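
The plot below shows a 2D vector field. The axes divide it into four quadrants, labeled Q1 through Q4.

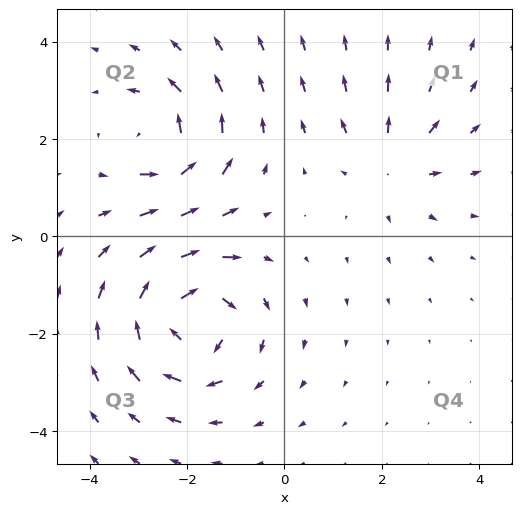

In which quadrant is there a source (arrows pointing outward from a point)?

The source sits at approximately (2.2, 1.5), which lies in quadrant Q1. The divergence there is about +3, positive as expected for a source.

Q1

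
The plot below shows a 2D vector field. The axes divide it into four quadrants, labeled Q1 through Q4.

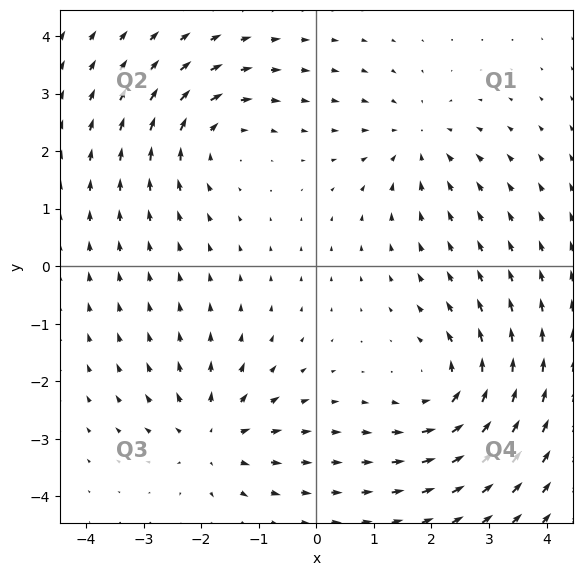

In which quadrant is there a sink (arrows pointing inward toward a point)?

The sink sits at approximately (1.8, 2.2), which lies in quadrant Q1. The divergence there is about -3, negative as expected for a sink.

Q1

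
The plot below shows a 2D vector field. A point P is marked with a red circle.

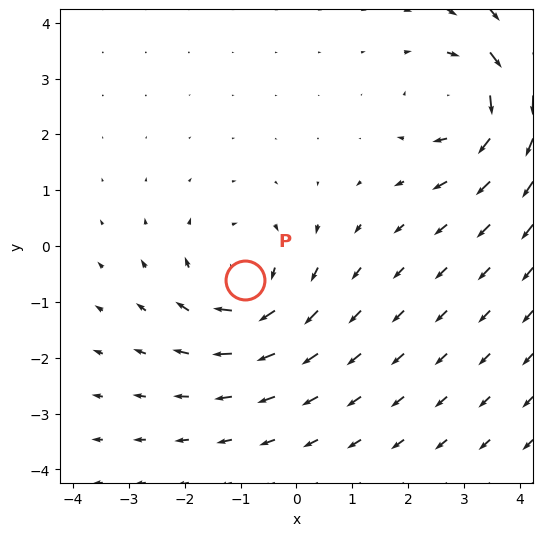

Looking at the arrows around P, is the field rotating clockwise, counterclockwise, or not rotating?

Near P at (-0.9, -0.6) the arrows circulate clockwise. The curl (z-component) there is about -3; negative curl means clockwise rotation.

clockwise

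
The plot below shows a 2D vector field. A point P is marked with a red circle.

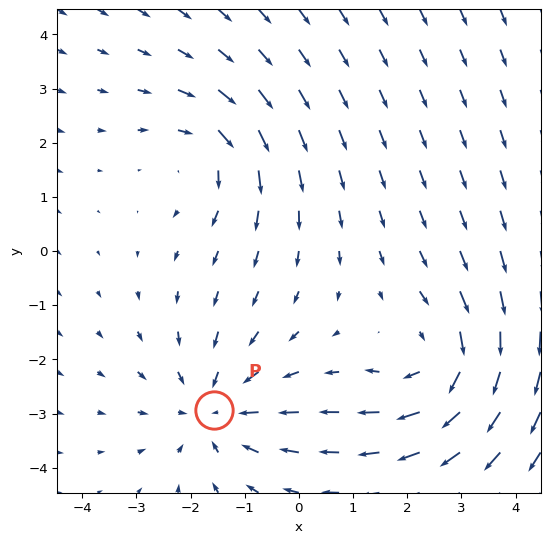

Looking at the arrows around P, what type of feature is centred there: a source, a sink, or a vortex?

At P (-1.6, -2.9) the arrows converge inward. Divergence about -3, curl ≈0 — negative divergence with near-zero curl is a sink.

sink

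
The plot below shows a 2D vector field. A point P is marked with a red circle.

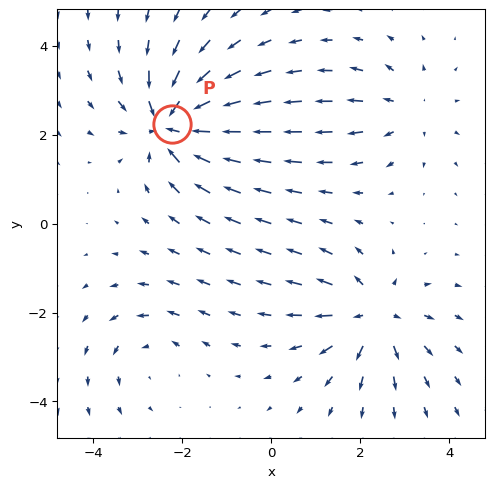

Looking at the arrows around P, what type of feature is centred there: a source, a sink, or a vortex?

sink

At P (-2.2, 2.2) the arrows converge inward. Divergence about -6, curl ≈0 — negative divergence with near-zero curl is a sink.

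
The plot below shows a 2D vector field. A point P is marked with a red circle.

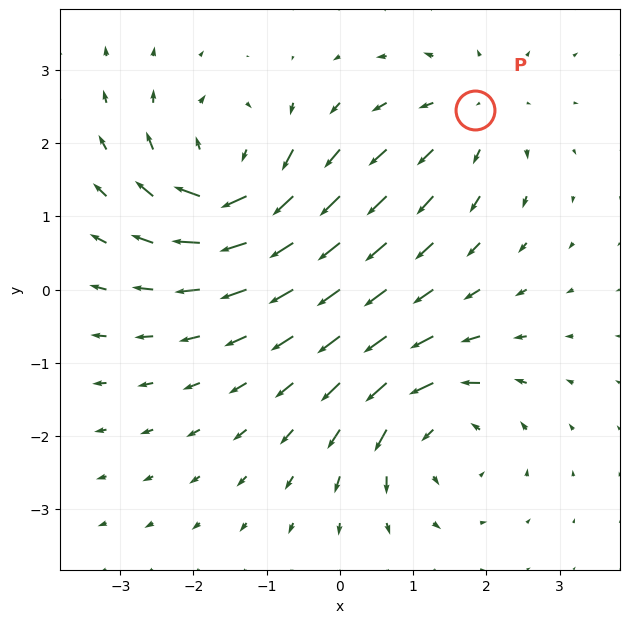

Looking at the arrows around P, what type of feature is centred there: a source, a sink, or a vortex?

source

At P (1.8, 2.5) the arrows spread outward. Divergence about +3, curl ≈0 — positive divergence with near-zero curl is a source.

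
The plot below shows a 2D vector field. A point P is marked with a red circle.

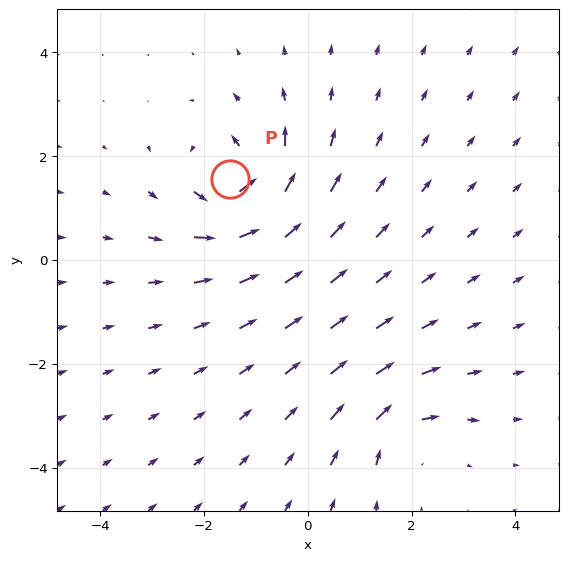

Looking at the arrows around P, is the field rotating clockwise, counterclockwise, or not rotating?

Near P at (-1.5, 1.6) the arrows circulate counterclockwise. The curl (z-component) there is about +6; positive curl means counterclockwise rotation.

counterclockwise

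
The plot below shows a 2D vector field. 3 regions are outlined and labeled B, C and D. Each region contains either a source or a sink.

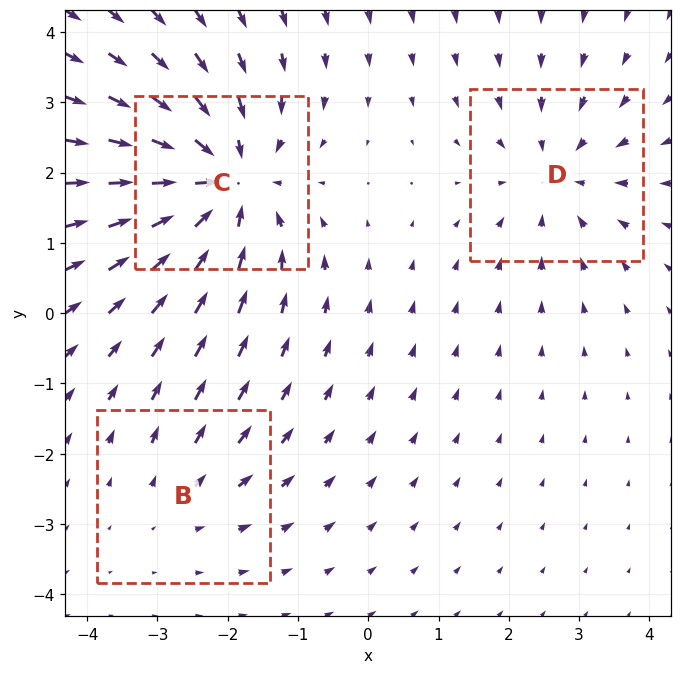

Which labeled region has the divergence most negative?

Divergence at each region's feature centre — B: about +2, C: about -5, D: about -3. Region C is most negative.

C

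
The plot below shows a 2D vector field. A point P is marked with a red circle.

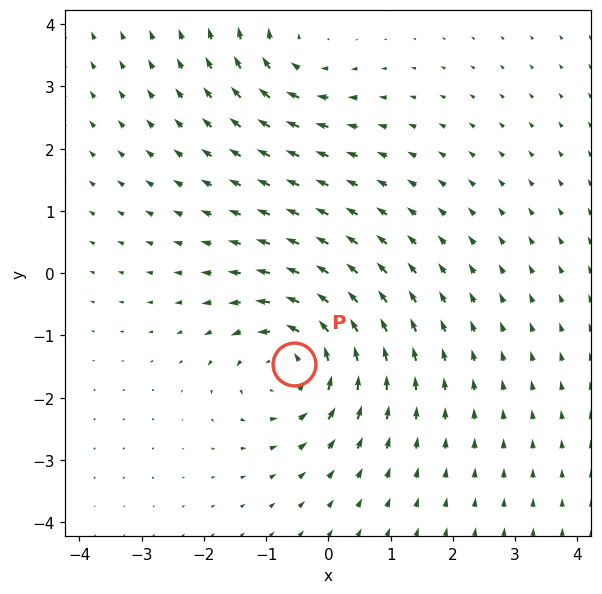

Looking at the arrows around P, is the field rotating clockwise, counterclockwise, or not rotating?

Near P at (-0.6, -1.5) the arrows circulate counterclockwise. The curl (z-component) there is about +5; positive curl means counterclockwise rotation.

counterclockwise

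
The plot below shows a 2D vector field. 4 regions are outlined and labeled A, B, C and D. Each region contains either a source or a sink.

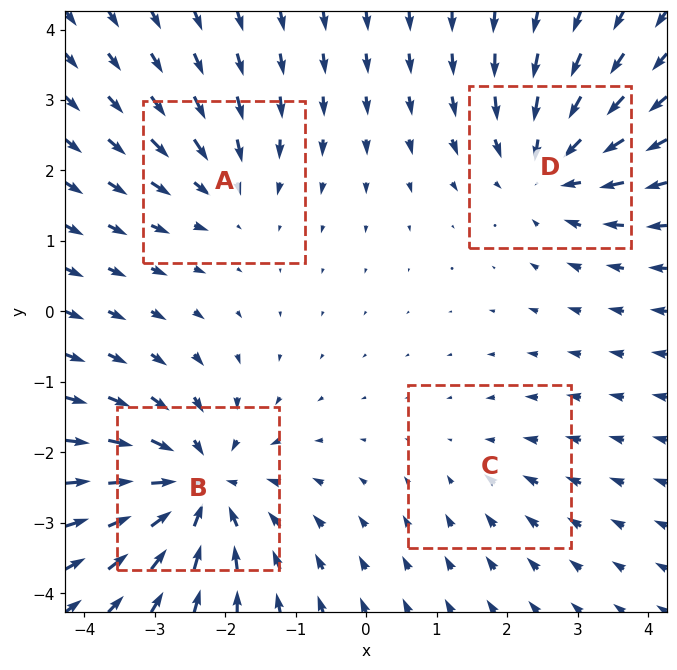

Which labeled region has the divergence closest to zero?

C

Divergence at each region's feature centre — A: about -3, B: about -7, C: about -2, D: about -5. Region C is closest to zero.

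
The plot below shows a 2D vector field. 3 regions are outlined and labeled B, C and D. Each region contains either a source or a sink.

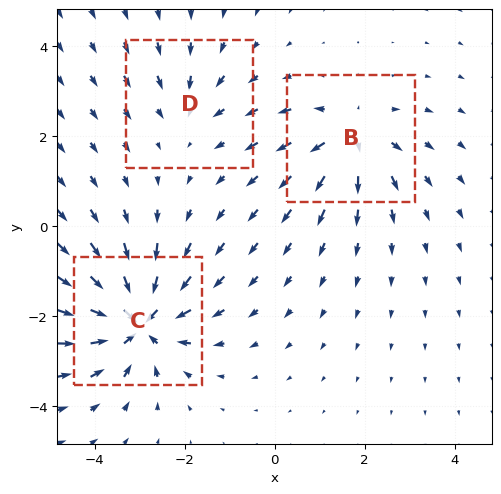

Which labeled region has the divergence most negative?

Divergence at each region's feature centre — B: about +4, C: about -6, D: about -2. Region C is most negative.

C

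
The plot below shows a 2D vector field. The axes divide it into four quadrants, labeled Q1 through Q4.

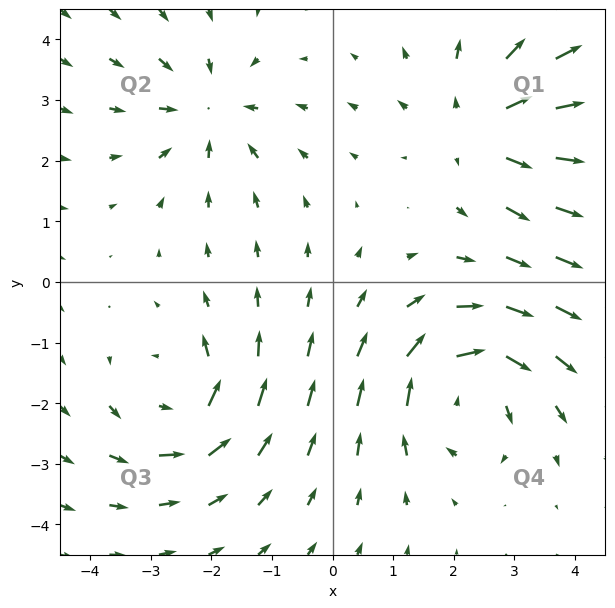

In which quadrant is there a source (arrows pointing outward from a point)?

The source sits at approximately (2.5, 2.6), which lies in quadrant Q1. The divergence there is about +4, positive as expected for a source.

Q1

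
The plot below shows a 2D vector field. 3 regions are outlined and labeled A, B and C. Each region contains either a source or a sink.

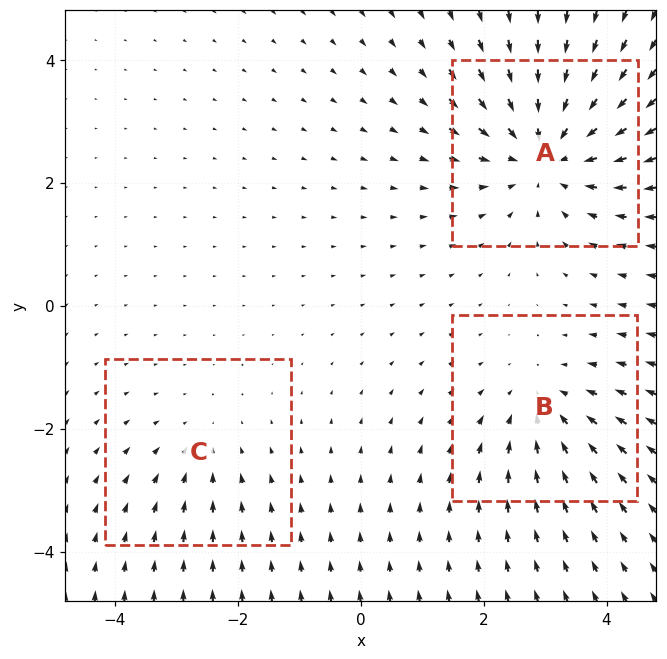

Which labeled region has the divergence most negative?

Divergence at each region's feature centre — A: about -4, B: about -3, C: about -2. Region A is most negative.

A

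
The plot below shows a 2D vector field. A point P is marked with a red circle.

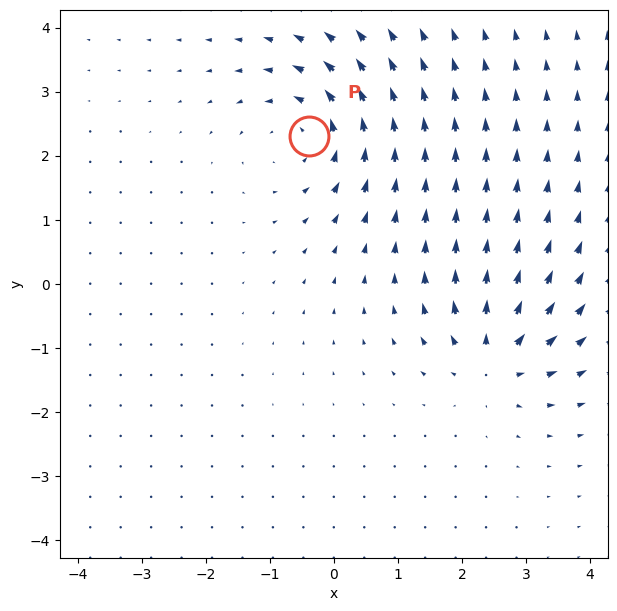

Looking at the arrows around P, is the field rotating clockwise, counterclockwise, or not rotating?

Near P at (-0.4, 2.3) the arrows circulate counterclockwise. The curl (z-component) there is about +4; positive curl means counterclockwise rotation.

counterclockwise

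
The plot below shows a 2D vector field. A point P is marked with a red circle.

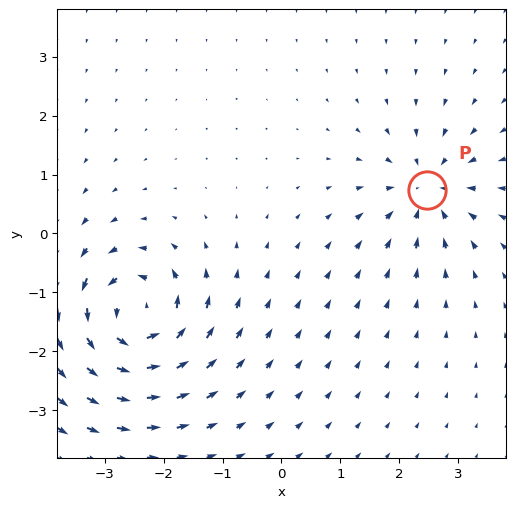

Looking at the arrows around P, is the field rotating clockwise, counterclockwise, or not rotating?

Near P at (2.5, 0.7) the arrows show no circulation. The curl there is ≈0.

not rotating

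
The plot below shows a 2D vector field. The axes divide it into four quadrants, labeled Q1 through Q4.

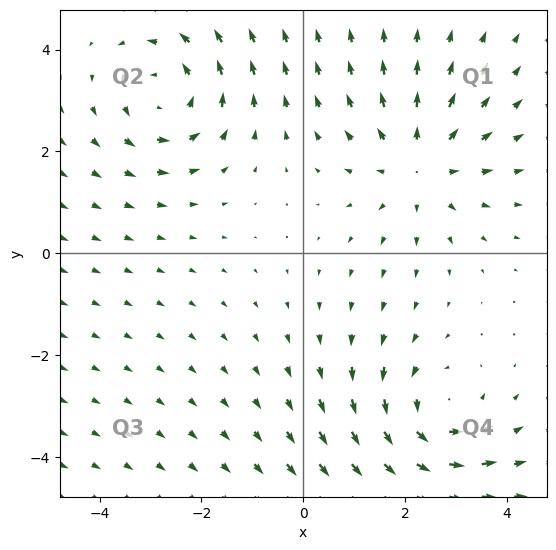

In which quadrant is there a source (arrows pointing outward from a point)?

The source sits at approximately (2.3, 1.7), which lies in quadrant Q1. The divergence there is about +3, positive as expected for a source.

Q1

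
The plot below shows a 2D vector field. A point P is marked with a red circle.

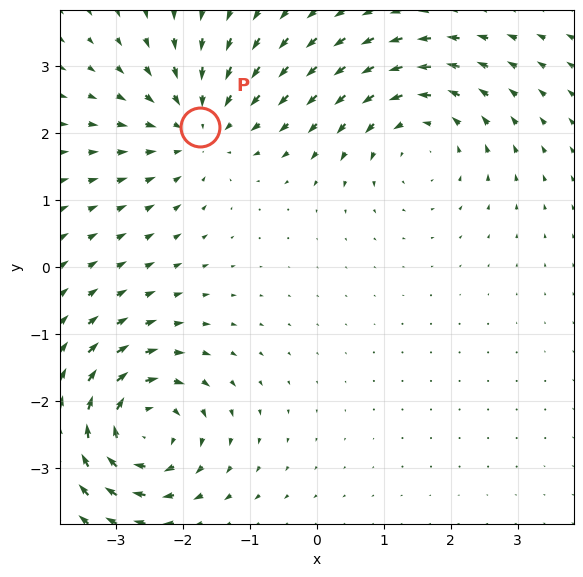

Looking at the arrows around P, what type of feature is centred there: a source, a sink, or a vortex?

sink

At P (-1.7, 2.1) the arrows converge inward. Divergence about -3, curl ≈0 — negative divergence with near-zero curl is a sink.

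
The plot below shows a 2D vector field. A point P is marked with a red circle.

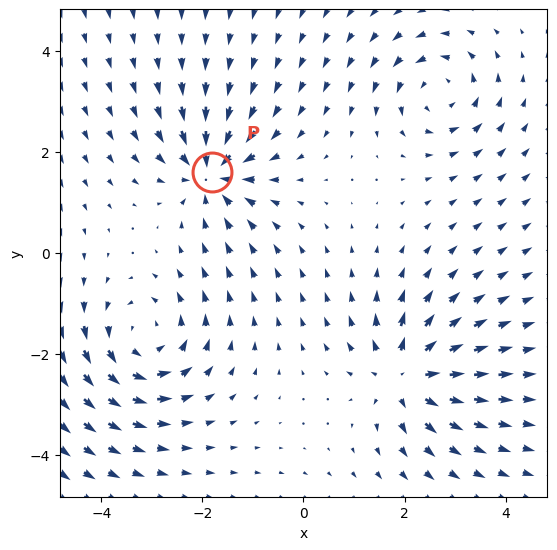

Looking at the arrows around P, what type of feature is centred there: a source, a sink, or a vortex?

At P (-1.8, 1.6) the arrows converge inward. Divergence about -6, curl ≈0 — negative divergence with near-zero curl is a sink.

sink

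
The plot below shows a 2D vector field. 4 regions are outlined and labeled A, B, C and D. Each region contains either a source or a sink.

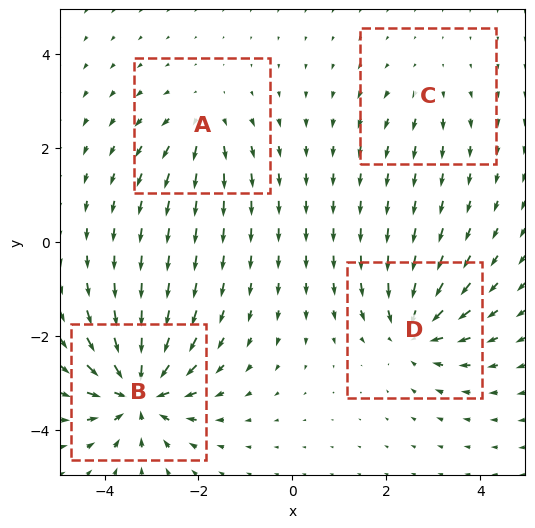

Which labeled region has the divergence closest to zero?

C

Divergence at each region's feature centre — A: about +4, B: about -8, C: about +2, D: about -6. Region C is closest to zero.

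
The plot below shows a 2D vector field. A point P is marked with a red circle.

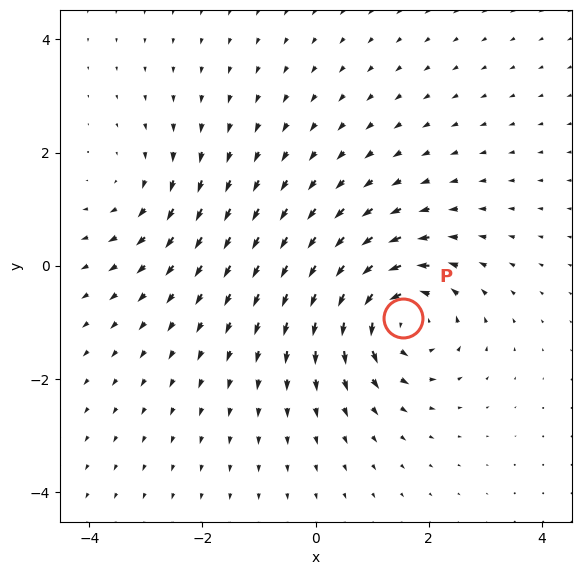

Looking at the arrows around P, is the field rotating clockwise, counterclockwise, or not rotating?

counterclockwise

Near P at (1.5, -0.9) the arrows circulate counterclockwise. The curl (z-component) there is about +5; positive curl means counterclockwise rotation.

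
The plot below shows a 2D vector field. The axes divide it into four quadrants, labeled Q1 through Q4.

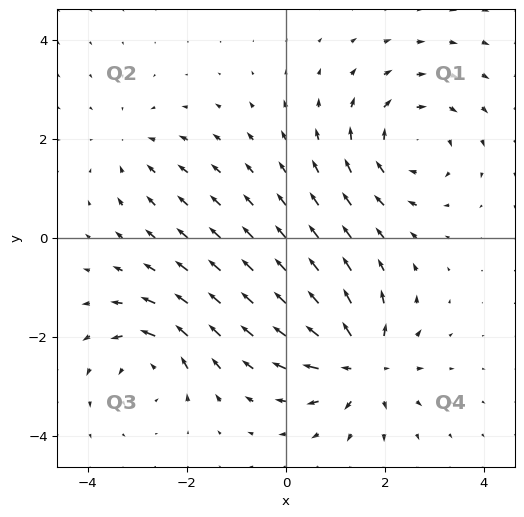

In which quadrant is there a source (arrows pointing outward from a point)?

Q4

The source sits at approximately (1.5, -2.5), which lies in quadrant Q4. The divergence there is about +6, positive as expected for a source.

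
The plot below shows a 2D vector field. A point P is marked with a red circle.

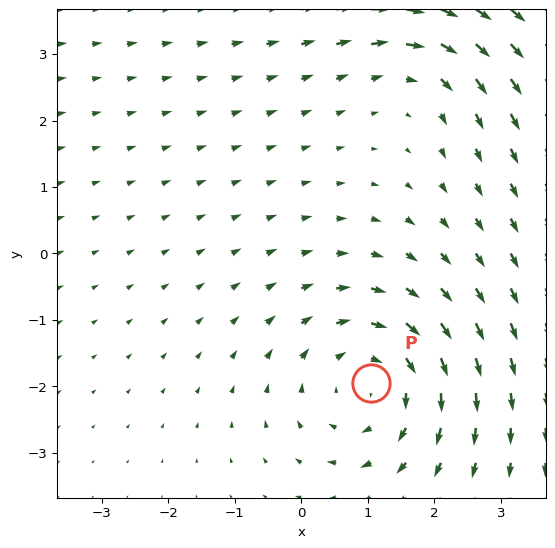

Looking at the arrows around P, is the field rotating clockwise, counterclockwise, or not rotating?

clockwise

Near P at (1.0, -2.0) the arrows circulate clockwise. The curl (z-component) there is about -4; negative curl means clockwise rotation.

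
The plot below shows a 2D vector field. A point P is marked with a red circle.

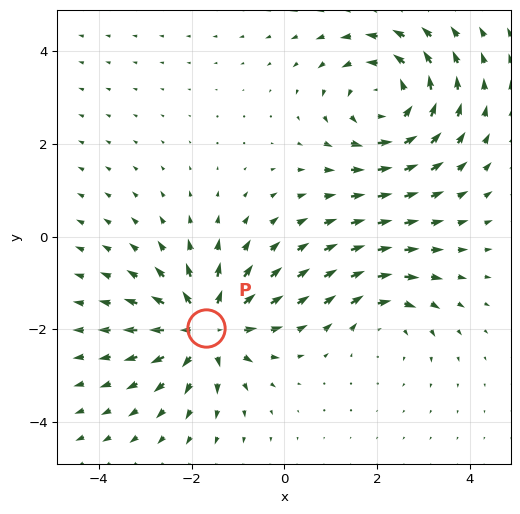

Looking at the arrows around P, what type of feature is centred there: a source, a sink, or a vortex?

At P (-1.7, -2.0) the arrows spread outward. Divergence about +5, curl ≈0 — positive divergence with near-zero curl is a source.

source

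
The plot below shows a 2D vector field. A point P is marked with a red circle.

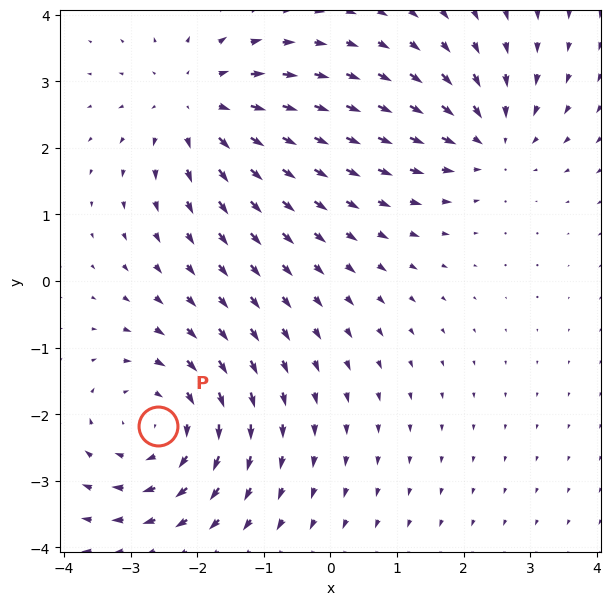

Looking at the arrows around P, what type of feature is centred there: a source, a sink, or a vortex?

At P (-2.6, -2.2) the arrows circulate clockwise. Divergence ≈0, curl about -4 — near-zero divergence with nonzero curl is a vortex.

vortex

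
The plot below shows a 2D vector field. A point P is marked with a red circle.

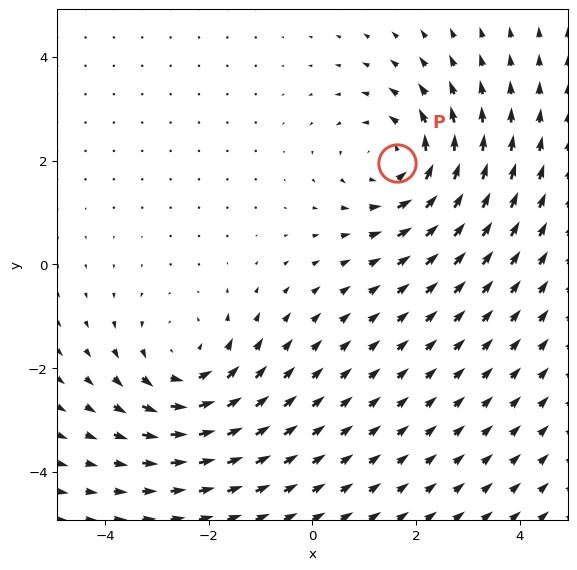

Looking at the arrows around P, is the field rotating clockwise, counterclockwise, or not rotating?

counterclockwise

Near P at (1.6, 2.0) the arrows circulate counterclockwise. The curl (z-component) there is about +4; positive curl means counterclockwise rotation.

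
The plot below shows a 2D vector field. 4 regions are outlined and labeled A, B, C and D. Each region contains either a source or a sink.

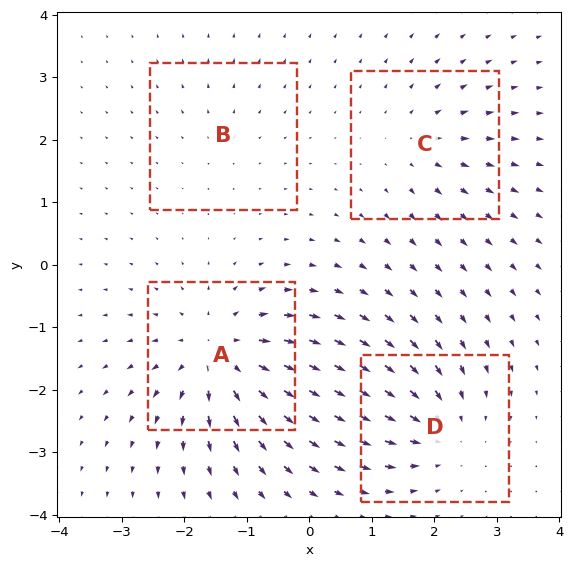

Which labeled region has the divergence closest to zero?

Divergence at each region's feature centre — A: about +7, B: about +2, C: about +4, D: about -5. Region B is closest to zero.

B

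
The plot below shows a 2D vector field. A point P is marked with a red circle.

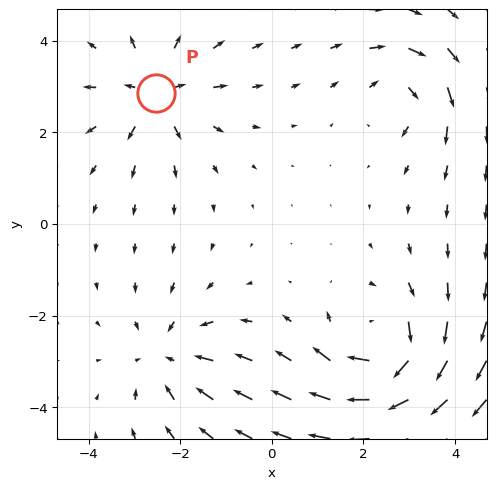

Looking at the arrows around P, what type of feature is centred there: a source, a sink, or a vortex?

At P (-2.5, 2.9) the arrows spread outward. Divergence about +4, curl ≈0 — positive divergence with near-zero curl is a source.

source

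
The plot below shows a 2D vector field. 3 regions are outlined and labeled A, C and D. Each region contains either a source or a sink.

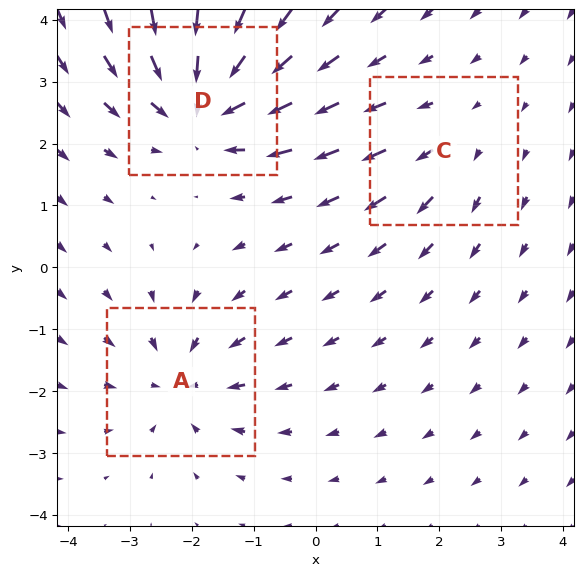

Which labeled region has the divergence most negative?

Divergence at each region's feature centre — A: about -3, C: about +2, D: about -5. Region D is most negative.

D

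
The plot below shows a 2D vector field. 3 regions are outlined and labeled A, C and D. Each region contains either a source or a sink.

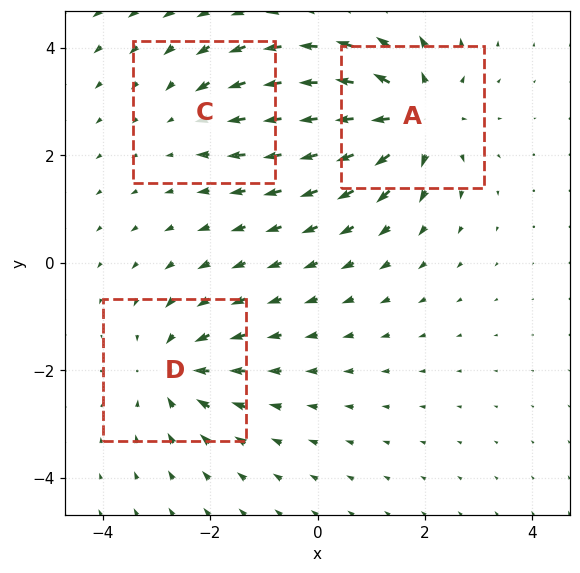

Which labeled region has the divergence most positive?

A

Divergence at each region's feature centre — A: about +5, C: about -2, D: about -4. Region A is most positive.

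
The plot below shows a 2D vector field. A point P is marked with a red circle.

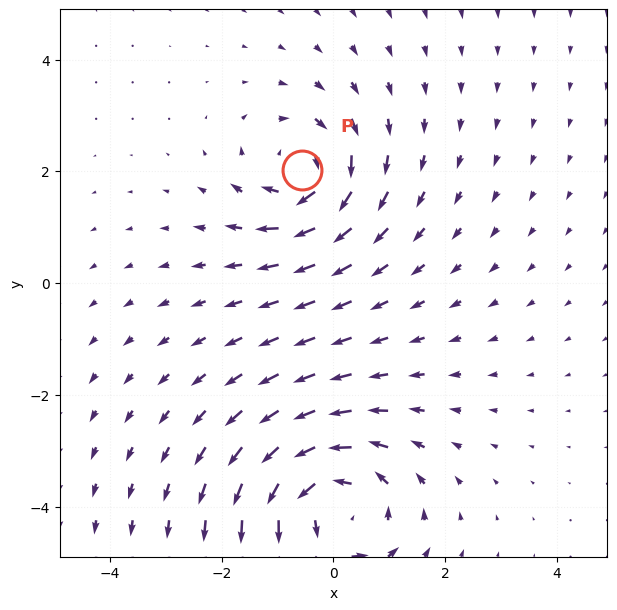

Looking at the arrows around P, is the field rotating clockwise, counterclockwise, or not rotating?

Near P at (-0.6, 2.0) the arrows circulate clockwise. The curl (z-component) there is about -3; negative curl means clockwise rotation.

clockwise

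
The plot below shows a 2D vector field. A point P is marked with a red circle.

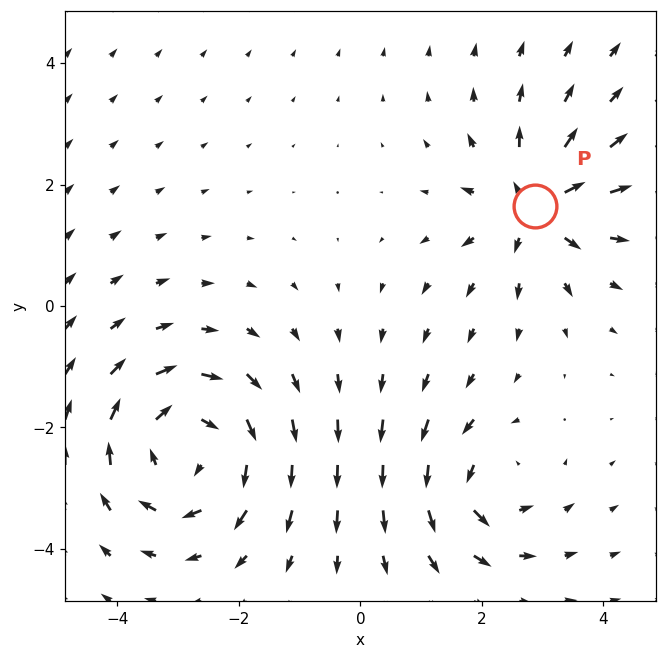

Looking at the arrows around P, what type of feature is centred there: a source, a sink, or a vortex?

At P (2.9, 1.6) the arrows spread outward. Divergence about +4, curl ≈0 — positive divergence with near-zero curl is a source.

source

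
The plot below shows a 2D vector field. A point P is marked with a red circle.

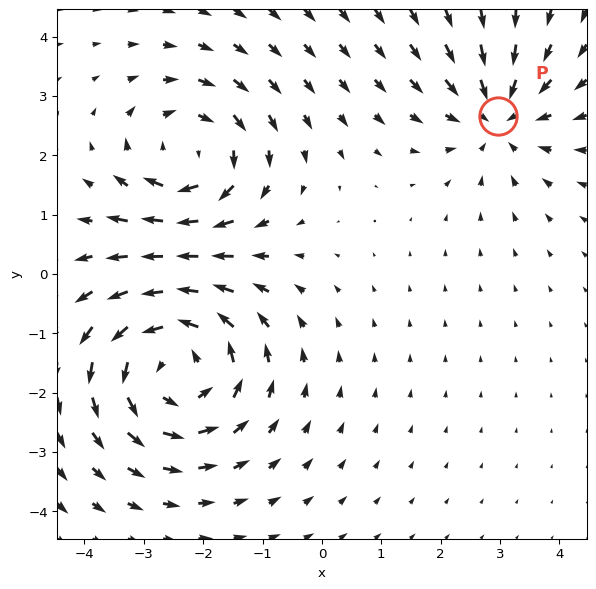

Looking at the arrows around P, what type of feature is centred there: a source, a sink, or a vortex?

At P (3.0, 2.7) the arrows converge inward. Divergence about -3, curl ≈0 — negative divergence with near-zero curl is a sink.

sink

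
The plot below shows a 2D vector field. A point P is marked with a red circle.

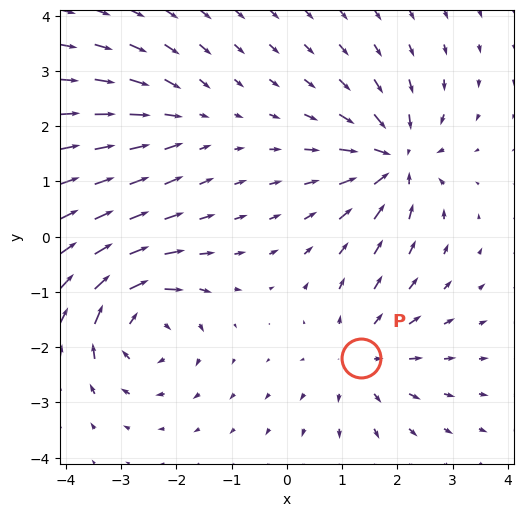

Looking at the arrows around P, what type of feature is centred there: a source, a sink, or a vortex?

At P (1.3, -2.2) the arrows spread outward. Divergence about +4, curl ≈0 — positive divergence with near-zero curl is a source.

source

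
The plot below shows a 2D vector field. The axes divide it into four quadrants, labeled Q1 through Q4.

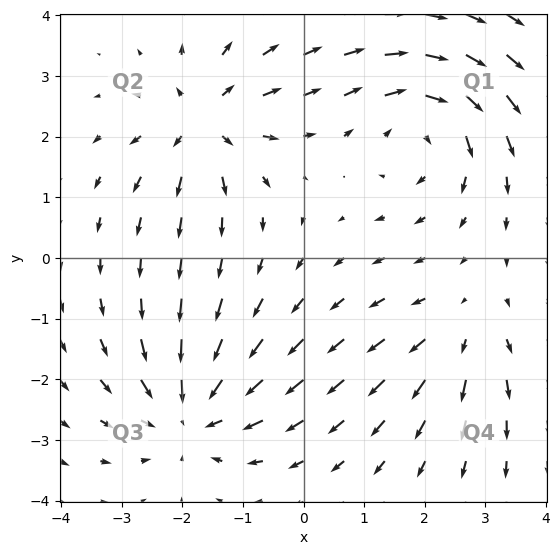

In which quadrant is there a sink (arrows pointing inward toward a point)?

Q3

The sink sits at approximately (-1.9, -2.5), which lies in quadrant Q3. The divergence there is about -5, negative as expected for a sink.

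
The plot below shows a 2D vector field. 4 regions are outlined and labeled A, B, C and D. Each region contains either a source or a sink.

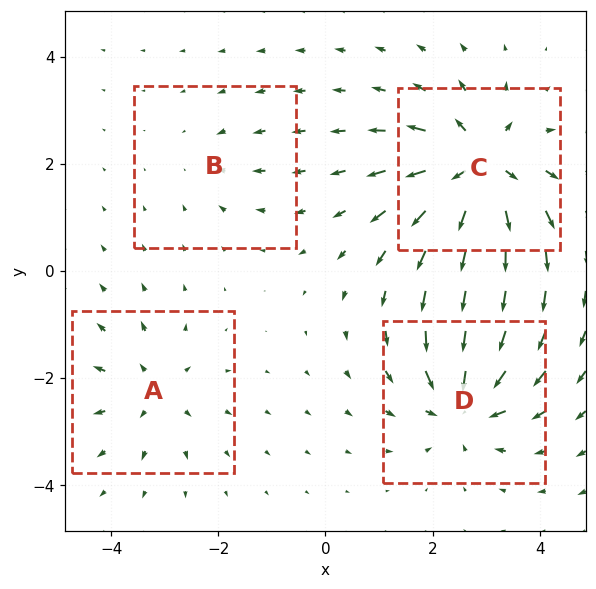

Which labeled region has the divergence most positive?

C

Divergence at each region's feature centre — A: about +4, B: about -2, C: about +8, D: about -6. Region C is most positive.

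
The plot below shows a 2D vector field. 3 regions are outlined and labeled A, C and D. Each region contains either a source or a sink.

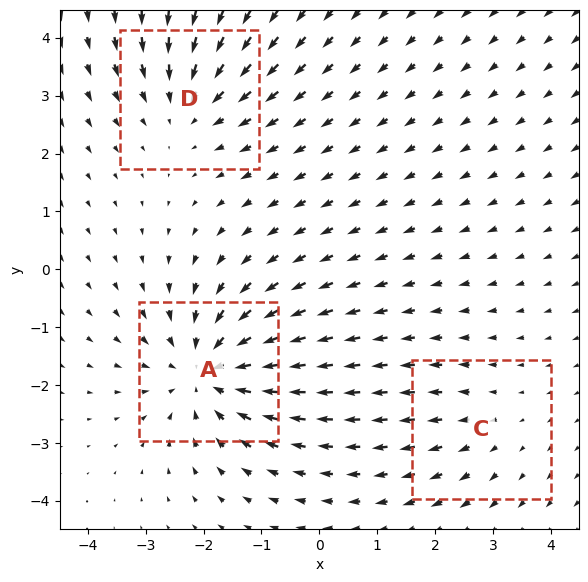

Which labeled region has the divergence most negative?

A

Divergence at each region's feature centre — A: about -5, C: about +2, D: about -3. Region A is most negative.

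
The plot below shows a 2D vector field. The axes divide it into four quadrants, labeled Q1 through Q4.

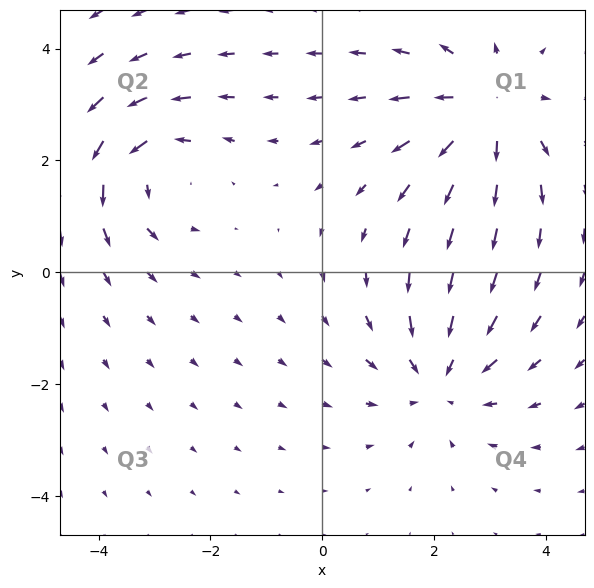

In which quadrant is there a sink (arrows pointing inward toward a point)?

Q4

The sink sits at approximately (2.1, -1.9), which lies in quadrant Q4. The divergence there is about -3, negative as expected for a sink.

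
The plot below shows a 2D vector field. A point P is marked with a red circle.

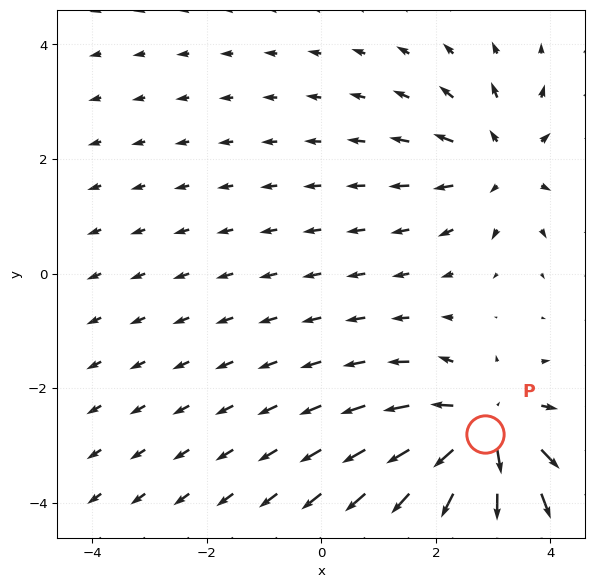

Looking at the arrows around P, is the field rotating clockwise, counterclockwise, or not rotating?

not rotating

Near P at (2.9, -2.8) the arrows show no circulation. The curl there is ≈0.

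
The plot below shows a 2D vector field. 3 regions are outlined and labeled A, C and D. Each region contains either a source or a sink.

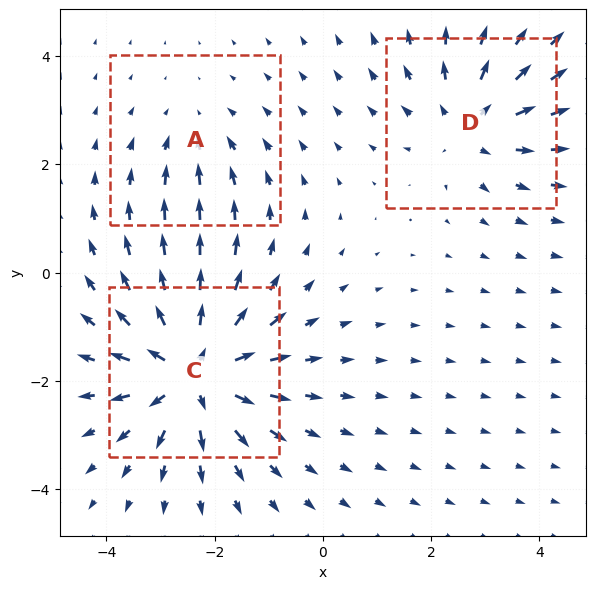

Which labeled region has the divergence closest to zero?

Divergence at each region's feature centre — A: about -2, C: about +5, D: about +3. Region A is closest to zero.

A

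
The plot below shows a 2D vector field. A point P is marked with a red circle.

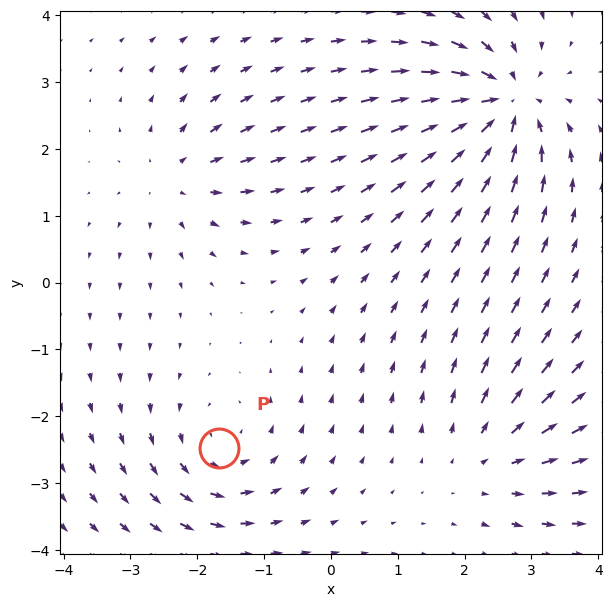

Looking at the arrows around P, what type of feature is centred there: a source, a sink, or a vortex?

vortex

At P (-1.7, -2.5) the arrows circulate counterclockwise. Divergence ≈0, curl about +4 — near-zero divergence with nonzero curl is a vortex.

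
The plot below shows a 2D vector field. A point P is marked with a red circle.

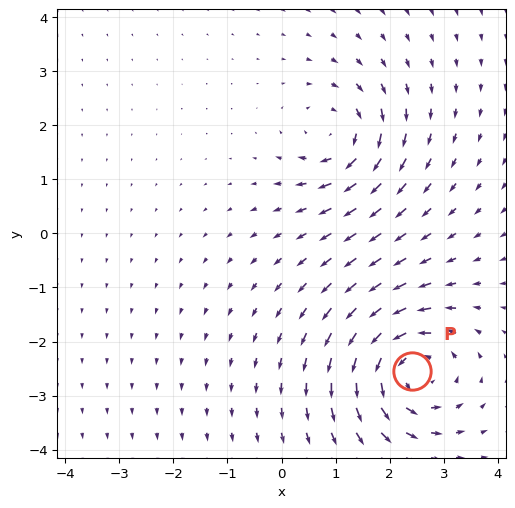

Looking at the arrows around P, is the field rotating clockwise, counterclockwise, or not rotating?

counterclockwise

Near P at (2.4, -2.5) the arrows circulate counterclockwise. The curl (z-component) there is about +6; positive curl means counterclockwise rotation.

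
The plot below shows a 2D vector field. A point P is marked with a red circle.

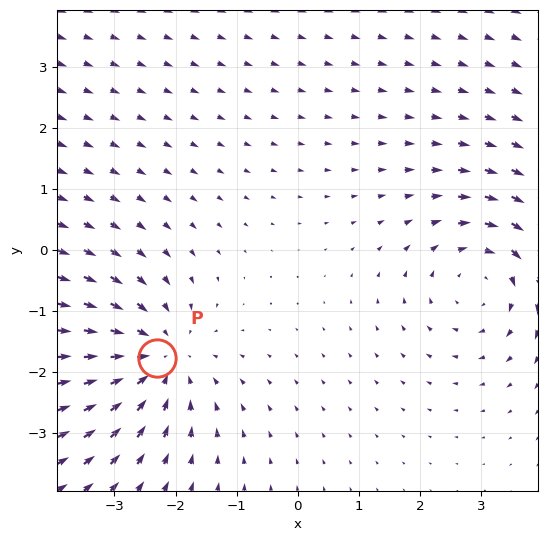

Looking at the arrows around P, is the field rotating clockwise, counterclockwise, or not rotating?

not rotating

Near P at (-2.3, -1.8) the arrows show no circulation. The curl there is ≈0.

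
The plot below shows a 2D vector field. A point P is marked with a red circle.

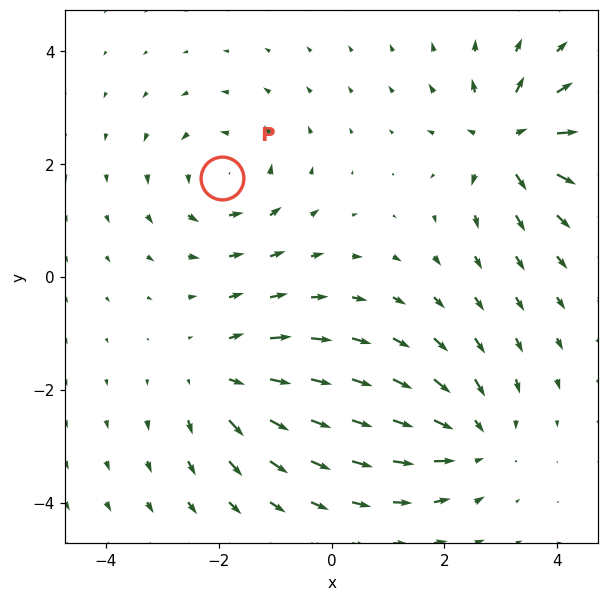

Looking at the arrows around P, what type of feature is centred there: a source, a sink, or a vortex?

At P (-1.9, 1.8) the arrows circulate counterclockwise. Divergence ≈0, curl about +4 — near-zero divergence with nonzero curl is a vortex.

vortex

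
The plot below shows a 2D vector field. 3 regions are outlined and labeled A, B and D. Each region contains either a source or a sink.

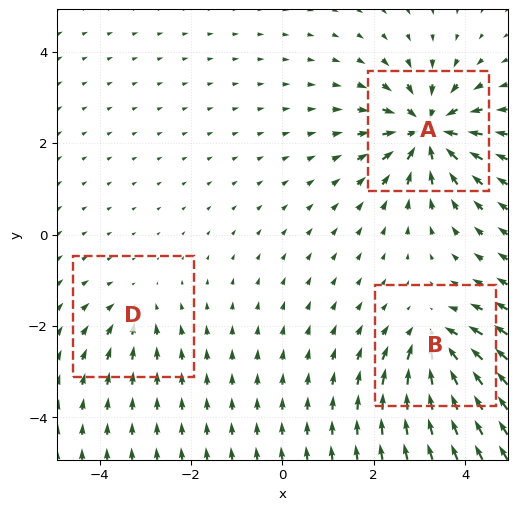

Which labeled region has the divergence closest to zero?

D

Divergence at each region's feature centre — A: about -6, B: about -4, D: about -2. Region D is closest to zero.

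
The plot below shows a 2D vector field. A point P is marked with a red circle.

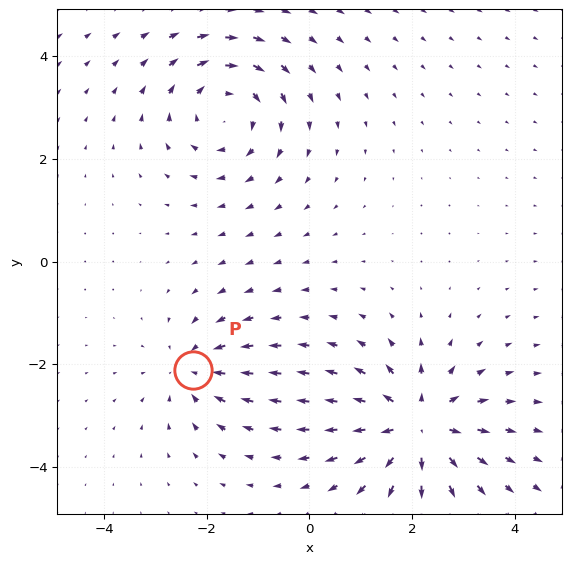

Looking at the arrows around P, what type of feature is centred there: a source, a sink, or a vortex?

At P (-2.3, -2.1) the arrows converge inward. Divergence about -3, curl ≈0 — negative divergence with near-zero curl is a sink.

sink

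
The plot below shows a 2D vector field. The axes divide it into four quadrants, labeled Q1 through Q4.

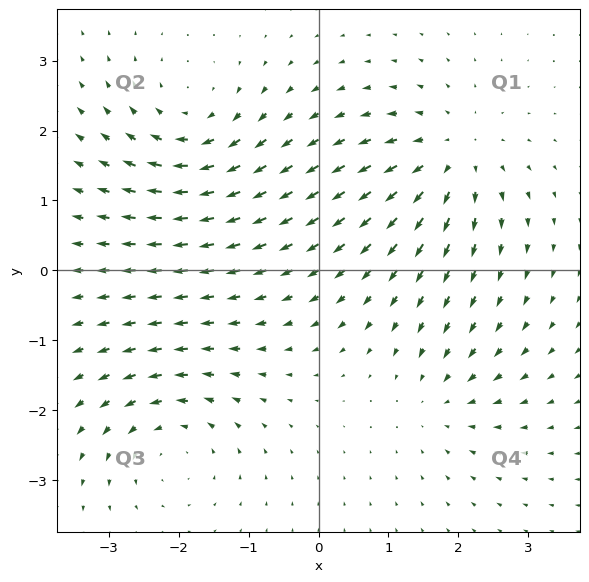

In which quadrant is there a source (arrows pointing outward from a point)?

The source sits at approximately (1.9, 1.6), which lies in quadrant Q1. The divergence there is about +5, positive as expected for a source.

Q1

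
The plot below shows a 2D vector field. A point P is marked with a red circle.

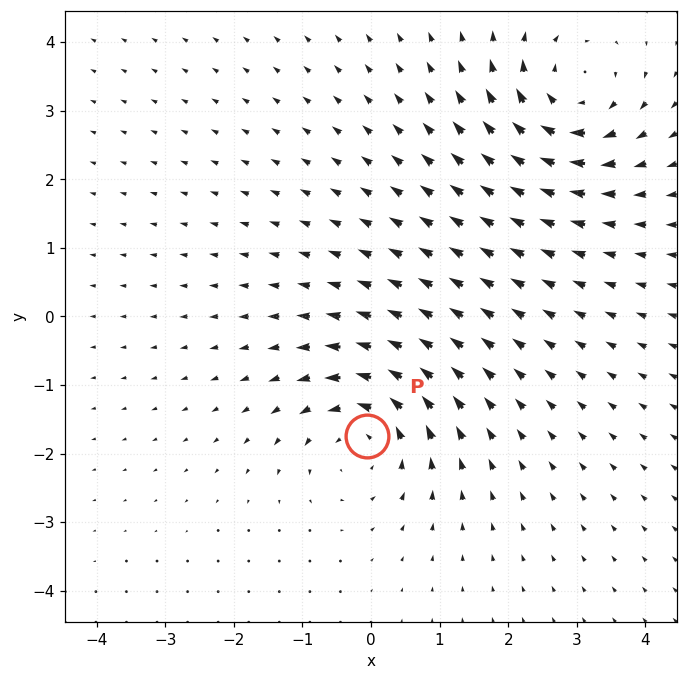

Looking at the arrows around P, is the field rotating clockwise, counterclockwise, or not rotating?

Near P at (-0.1, -1.7) the arrows circulate counterclockwise. The curl (z-component) there is about +6; positive curl means counterclockwise rotation.

counterclockwise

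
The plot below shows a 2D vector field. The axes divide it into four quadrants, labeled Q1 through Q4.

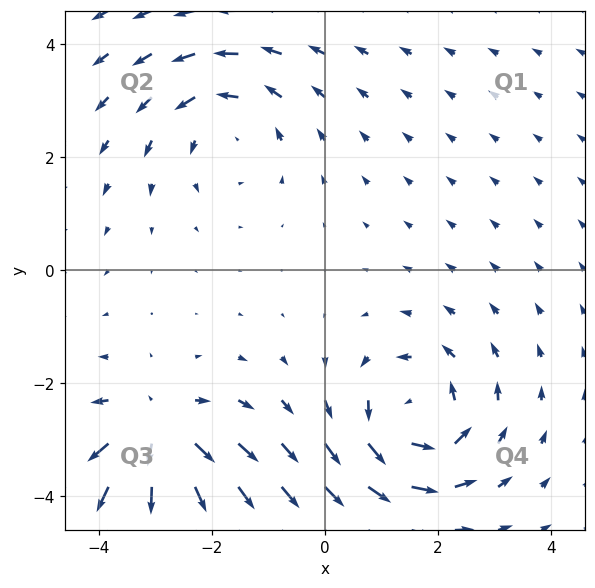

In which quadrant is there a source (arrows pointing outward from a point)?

Q3

The source sits at approximately (-3.0, -2.9), which lies in quadrant Q3. The divergence there is about +5, positive as expected for a source.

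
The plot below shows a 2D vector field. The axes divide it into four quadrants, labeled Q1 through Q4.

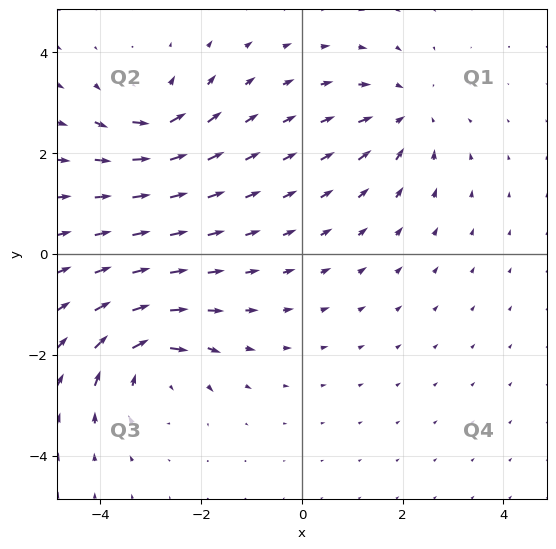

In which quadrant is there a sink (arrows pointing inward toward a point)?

The sink sits at approximately (2.1, 2.8), which lies in quadrant Q1. The divergence there is about -3, negative as expected for a sink.

Q1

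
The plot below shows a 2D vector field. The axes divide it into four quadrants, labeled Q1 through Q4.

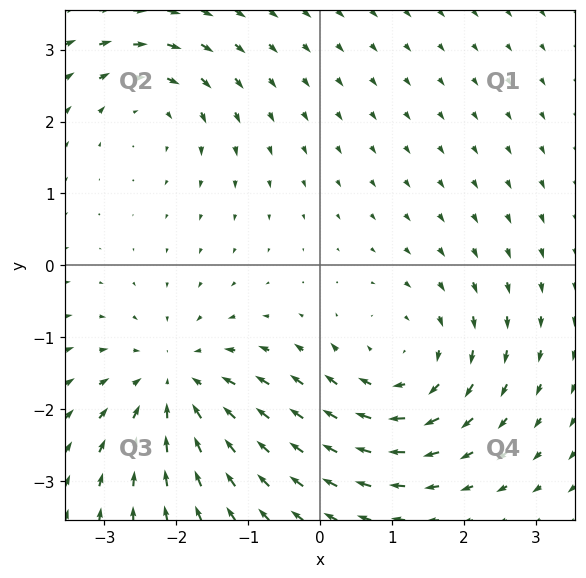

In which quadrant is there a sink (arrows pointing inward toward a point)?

Q3

The sink sits at approximately (-2.0, -1.7), which lies in quadrant Q3. The divergence there is about -4, negative as expected for a sink.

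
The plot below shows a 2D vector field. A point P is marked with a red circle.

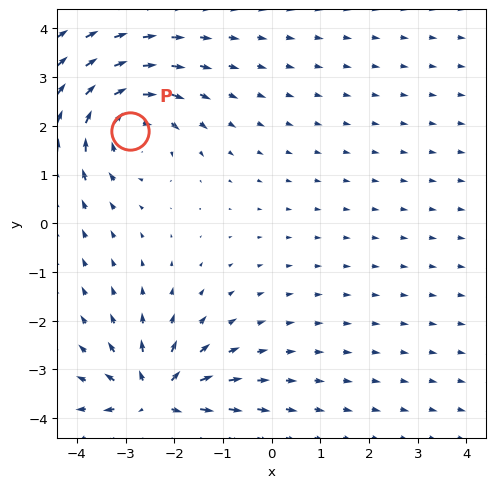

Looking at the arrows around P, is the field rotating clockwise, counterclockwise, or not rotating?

clockwise

Near P at (-2.9, 1.9) the arrows circulate clockwise. The curl (z-component) there is about -4; negative curl means clockwise rotation.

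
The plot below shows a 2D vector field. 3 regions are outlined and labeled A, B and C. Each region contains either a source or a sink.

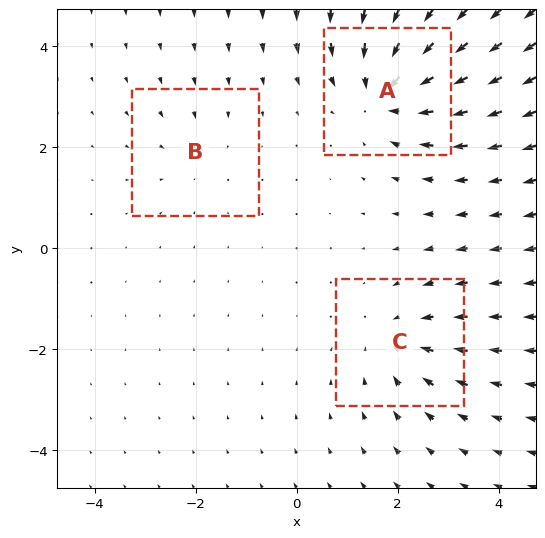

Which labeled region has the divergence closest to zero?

B

Divergence at each region's feature centre — A: about -5, B: about -2, C: about -3. Region B is closest to zero.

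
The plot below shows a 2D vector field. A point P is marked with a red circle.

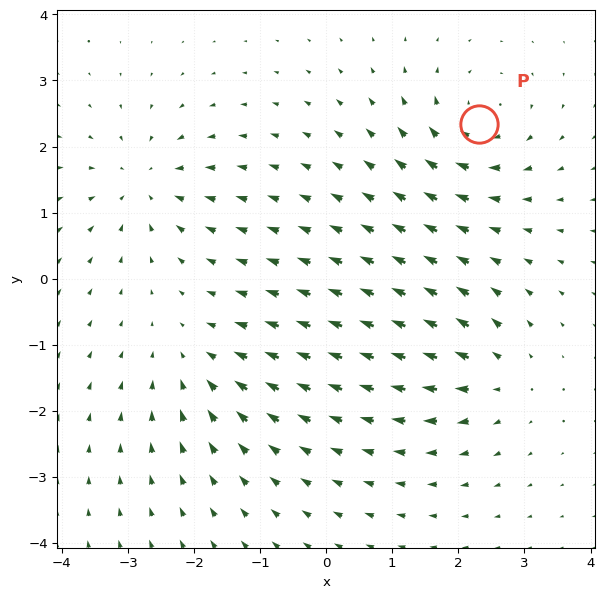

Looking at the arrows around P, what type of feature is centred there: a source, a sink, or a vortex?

At P (2.3, 2.3) the arrows circulate clockwise. Divergence ≈0, curl about -5 — near-zero divergence with nonzero curl is a vortex.

vortex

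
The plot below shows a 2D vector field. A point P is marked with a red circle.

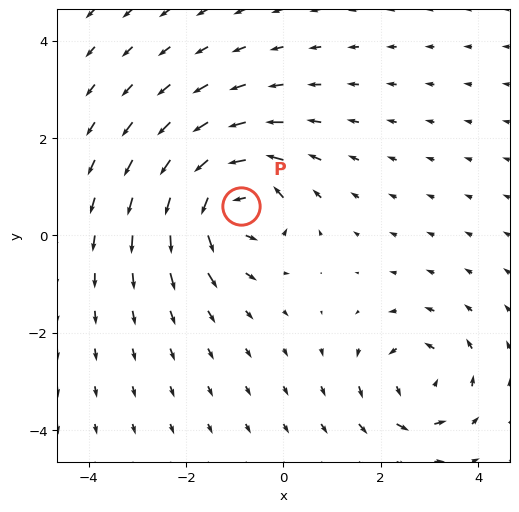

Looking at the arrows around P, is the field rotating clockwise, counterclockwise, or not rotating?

Near P at (-0.9, 0.6) the arrows circulate counterclockwise. The curl (z-component) there is about +6; positive curl means counterclockwise rotation.

counterclockwise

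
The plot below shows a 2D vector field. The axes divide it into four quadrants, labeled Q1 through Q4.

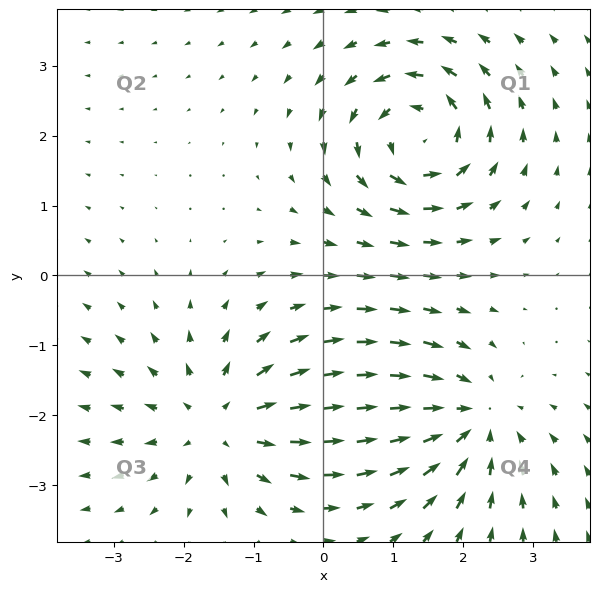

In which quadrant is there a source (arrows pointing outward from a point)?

The source sits at approximately (-1.5, -2.1), which lies in quadrant Q3. The divergence there is about +5, positive as expected for a source.

Q3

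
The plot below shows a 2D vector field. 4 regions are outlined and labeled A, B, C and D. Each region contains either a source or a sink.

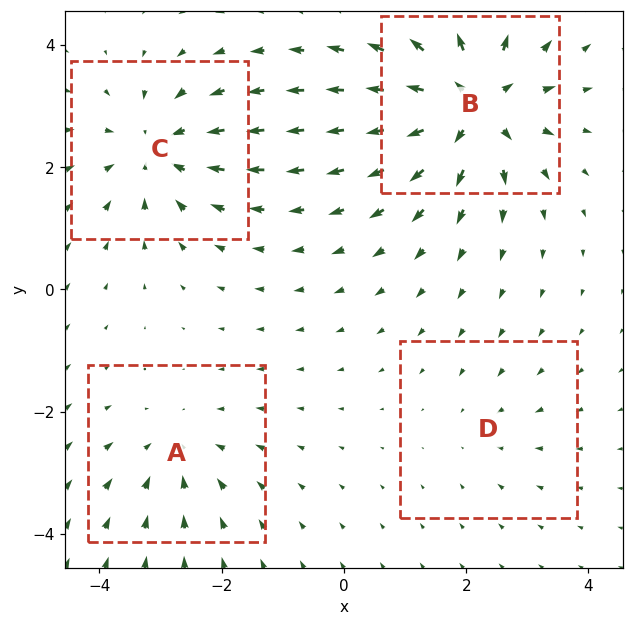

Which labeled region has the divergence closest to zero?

D

Divergence at each region's feature centre — A: about -3, B: about +7, C: about -5, D: about -2. Region D is closest to zero.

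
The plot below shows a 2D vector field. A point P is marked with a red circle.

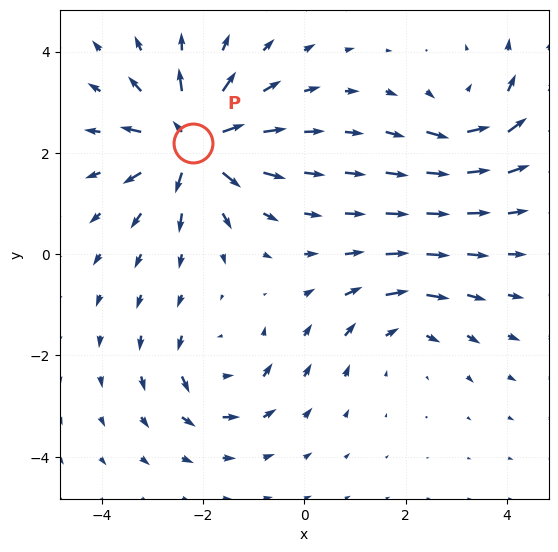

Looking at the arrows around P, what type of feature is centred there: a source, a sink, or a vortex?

source

At P (-2.2, 2.2) the arrows spread outward. Divergence about +6, curl ≈0 — positive divergence with near-zero curl is a source.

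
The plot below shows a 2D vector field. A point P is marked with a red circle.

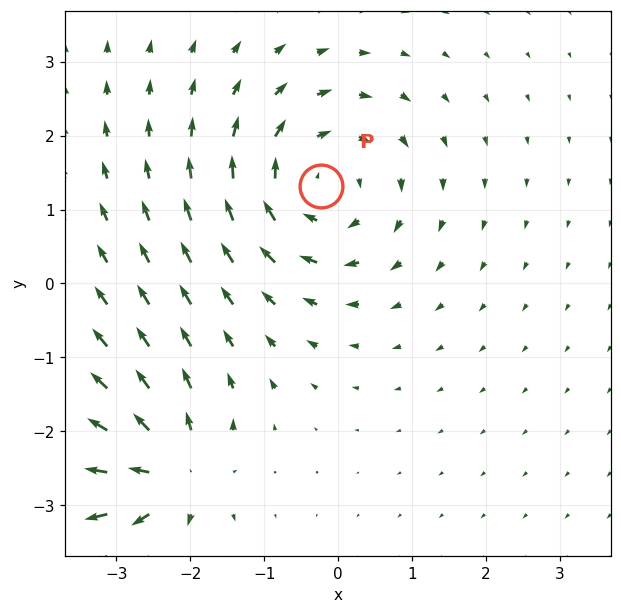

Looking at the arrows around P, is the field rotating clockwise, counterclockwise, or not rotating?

clockwise

Near P at (-0.2, 1.3) the arrows circulate clockwise. The curl (z-component) there is about -4; negative curl means clockwise rotation.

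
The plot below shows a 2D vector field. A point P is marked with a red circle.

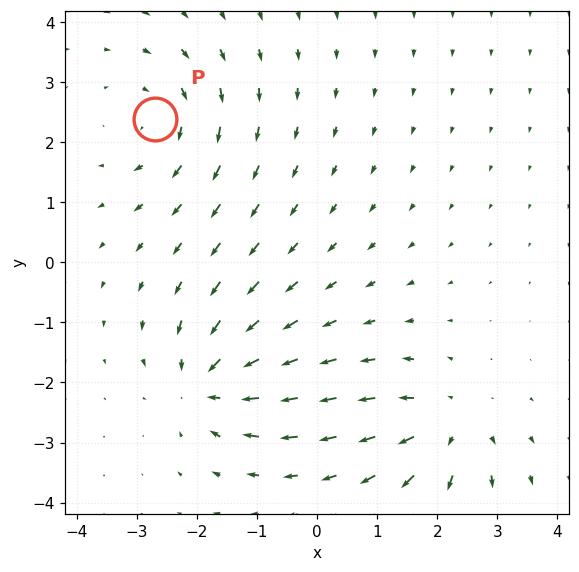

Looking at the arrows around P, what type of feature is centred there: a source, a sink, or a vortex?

At P (-2.7, 2.4) the arrows circulate clockwise. Divergence ≈0, curl about -4 — near-zero divergence with nonzero curl is a vortex.

vortex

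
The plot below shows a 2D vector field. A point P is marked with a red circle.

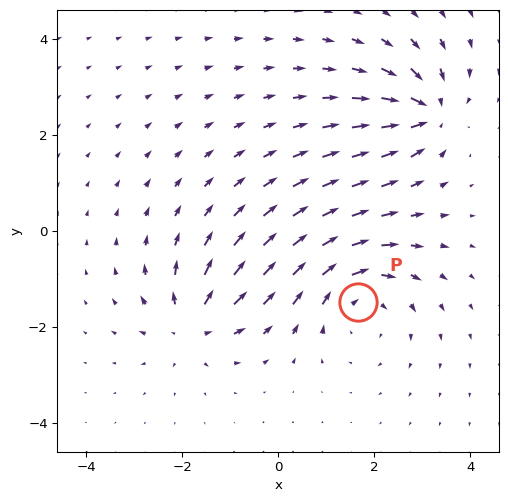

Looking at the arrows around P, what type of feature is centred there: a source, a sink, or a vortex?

At P (1.7, -1.5) the arrows circulate clockwise. Divergence ≈0, curl about -4 — near-zero divergence with nonzero curl is a vortex.

vortex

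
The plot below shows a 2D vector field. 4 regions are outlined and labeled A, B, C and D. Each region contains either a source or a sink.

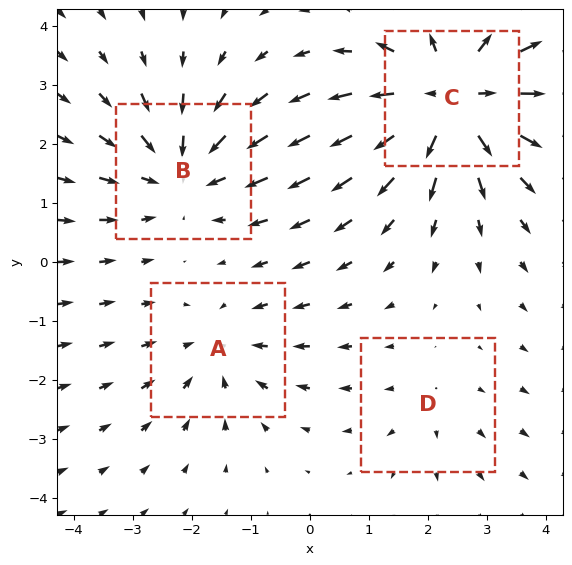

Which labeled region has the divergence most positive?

Divergence at each region's feature centre — A: about -3, B: about -4, C: about +6, D: about +2. Region C is most positive.

C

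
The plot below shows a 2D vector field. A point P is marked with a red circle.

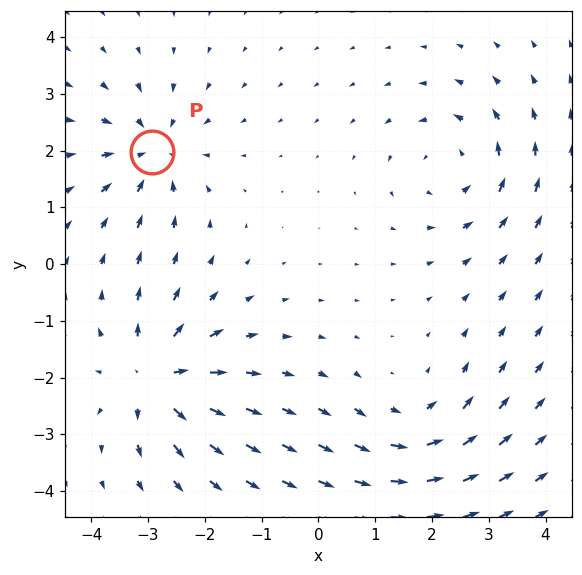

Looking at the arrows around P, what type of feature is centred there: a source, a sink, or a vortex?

At P (-2.9, 2.0) the arrows converge inward. Divergence about -5, curl ≈0 — negative divergence with near-zero curl is a sink.

sink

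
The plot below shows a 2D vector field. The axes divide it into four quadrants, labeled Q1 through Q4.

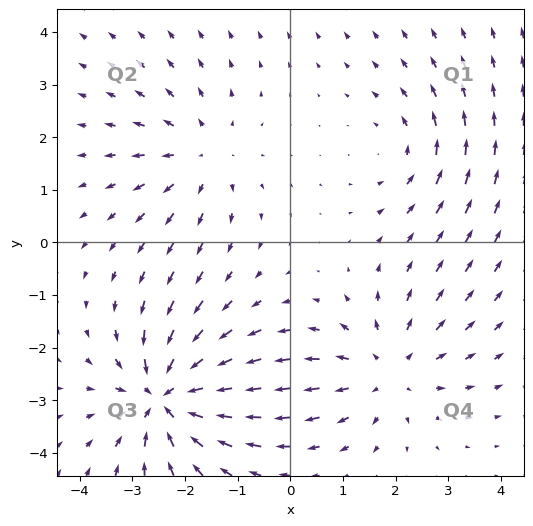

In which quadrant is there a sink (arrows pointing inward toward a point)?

The sink sits at approximately (-2.4, -3.0), which lies in quadrant Q3. The divergence there is about -6, negative as expected for a sink.

Q3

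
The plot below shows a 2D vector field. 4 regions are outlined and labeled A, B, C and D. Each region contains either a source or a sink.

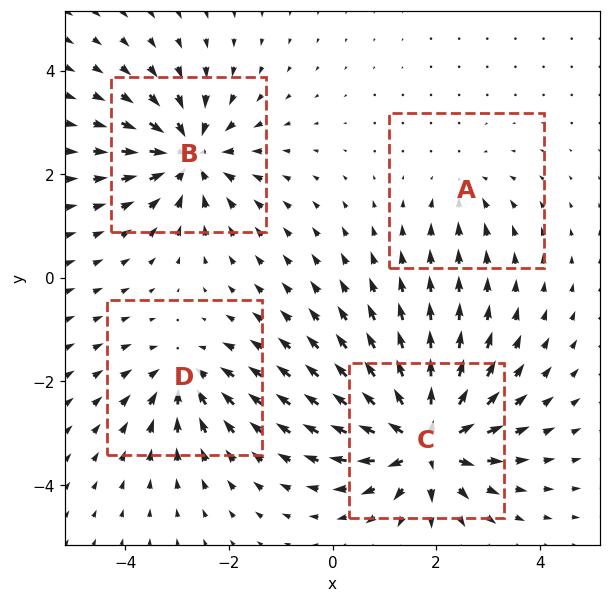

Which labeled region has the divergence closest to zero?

Divergence at each region's feature centre — A: about -3, B: about -6, C: about +8, D: about -4. Region A is closest to zero.

A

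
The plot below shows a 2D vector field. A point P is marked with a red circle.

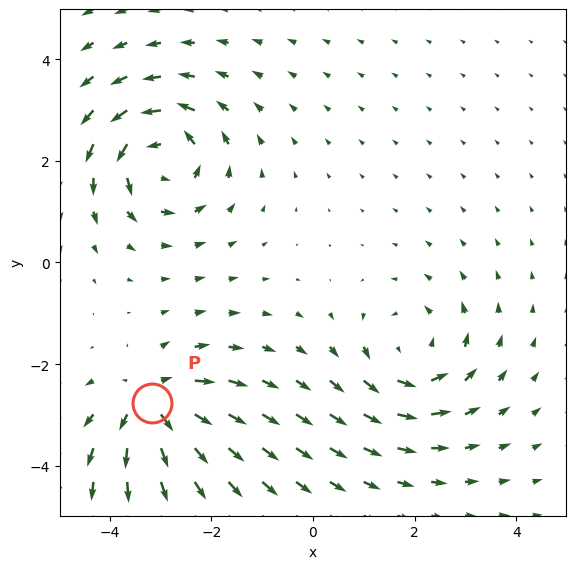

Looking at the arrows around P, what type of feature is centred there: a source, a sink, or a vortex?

At P (-3.2, -2.8) the arrows spread outward. Divergence about +4, curl ≈0 — positive divergence with near-zero curl is a source.

source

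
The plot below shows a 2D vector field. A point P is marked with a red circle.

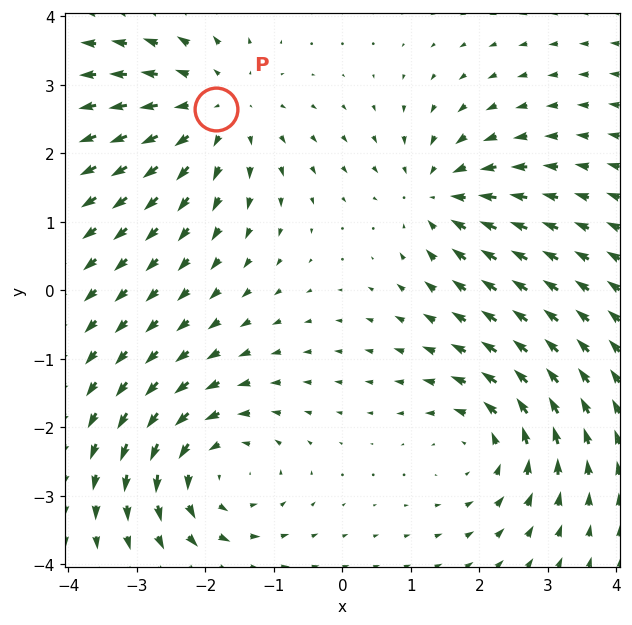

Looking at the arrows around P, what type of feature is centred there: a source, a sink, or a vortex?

At P (-1.8, 2.6) the arrows spread outward. Divergence about +3, curl ≈0 — positive divergence with near-zero curl is a source.

source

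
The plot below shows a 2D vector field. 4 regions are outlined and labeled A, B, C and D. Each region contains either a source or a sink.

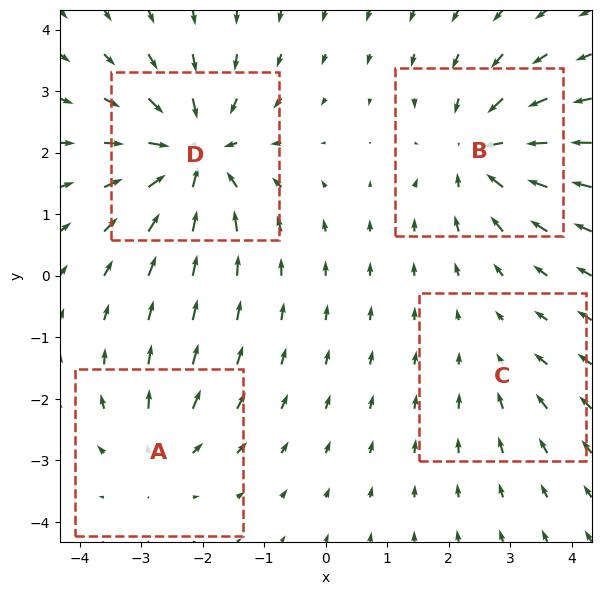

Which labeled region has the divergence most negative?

D

Divergence at each region's feature centre — A: about +4, B: about -6, C: about -2, D: about -7. Region D is most negative.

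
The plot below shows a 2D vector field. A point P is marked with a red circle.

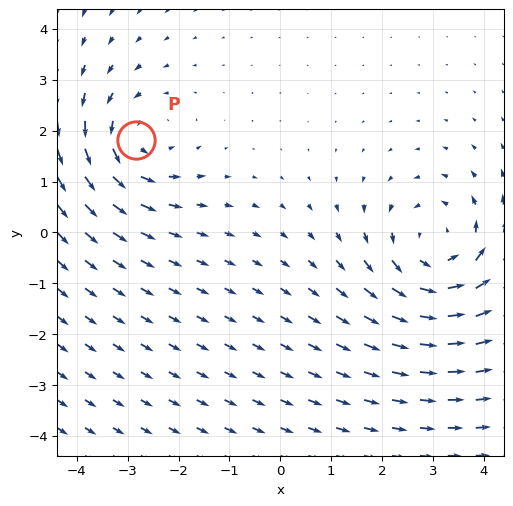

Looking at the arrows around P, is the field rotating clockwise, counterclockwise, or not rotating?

Near P at (-2.8, 1.8) the arrows circulate counterclockwise. The curl (z-component) there is about +3; positive curl means counterclockwise rotation.

counterclockwise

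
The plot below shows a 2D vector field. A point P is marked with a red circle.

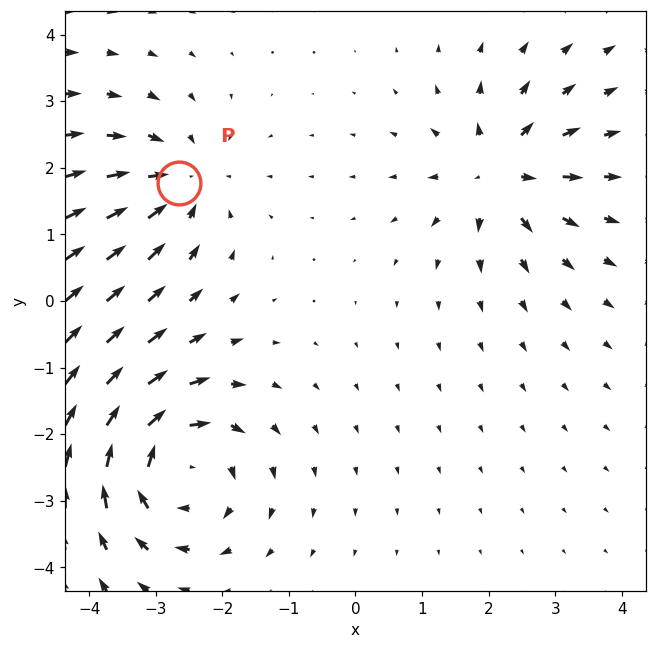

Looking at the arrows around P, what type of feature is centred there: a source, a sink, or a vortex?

sink

At P (-2.6, 1.8) the arrows converge inward. Divergence about -3, curl ≈0 — negative divergence with near-zero curl is a sink.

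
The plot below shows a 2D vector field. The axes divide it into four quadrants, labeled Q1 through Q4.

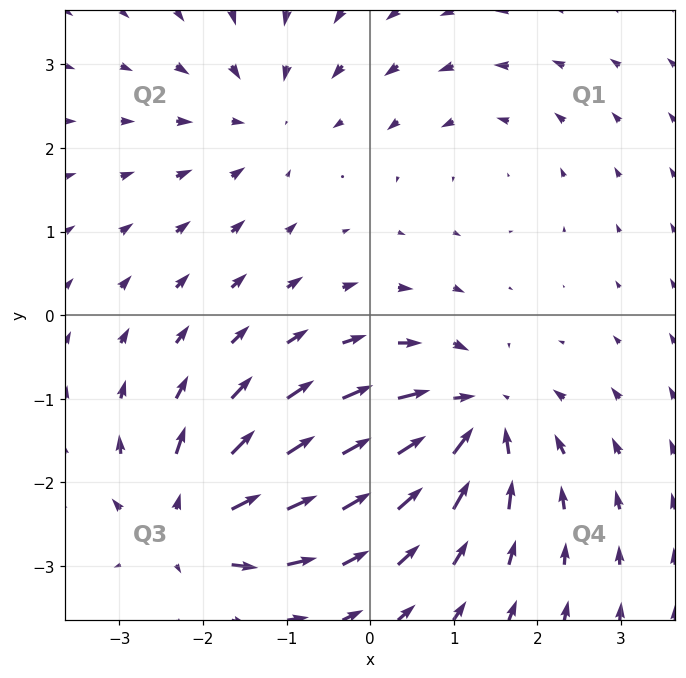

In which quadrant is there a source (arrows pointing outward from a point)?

Q3

The source sits at approximately (-2.1, -2.5), which lies in quadrant Q3. The divergence there is about +6, positive as expected for a source.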